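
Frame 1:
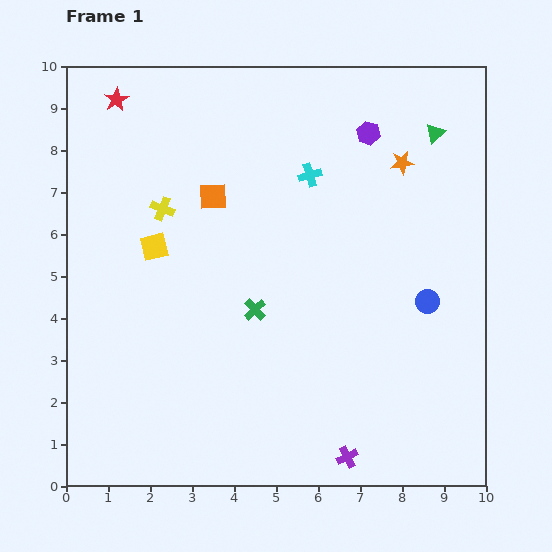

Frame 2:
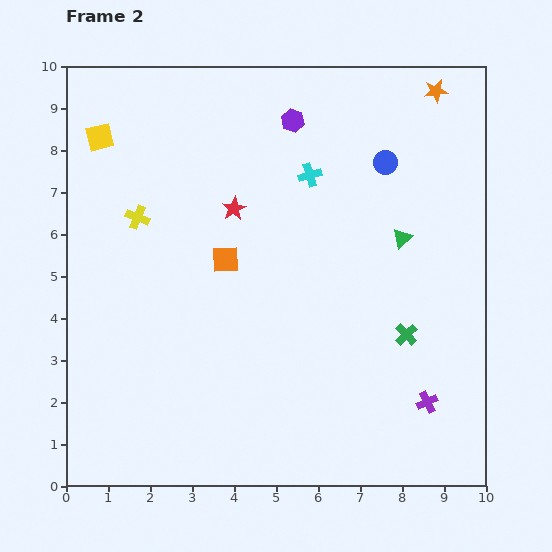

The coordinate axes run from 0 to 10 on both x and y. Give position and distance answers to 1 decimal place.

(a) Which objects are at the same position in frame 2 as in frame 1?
the cyan cross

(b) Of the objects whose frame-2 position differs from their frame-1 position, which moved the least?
the yellow cross

(moved 0.6)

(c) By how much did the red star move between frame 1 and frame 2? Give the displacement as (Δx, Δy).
(2.8, -2.6)

The red star was at (1.2, 9.2) in frame 1 and (4.0, 6.6) in frame 2.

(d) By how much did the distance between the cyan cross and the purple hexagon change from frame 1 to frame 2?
-0.3

Distance in frame 1: 1.7. Distance in frame 2: 1.4.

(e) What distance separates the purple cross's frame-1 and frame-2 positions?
2.3

The purple cross moved from (6.7, 0.7) to (8.6, 2.0), a distance of √(1.9² + 1.3²) ≈ 2.3.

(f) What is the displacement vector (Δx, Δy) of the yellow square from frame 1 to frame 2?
(-1.3, 2.6)

The yellow square was at (2.1, 5.7) in frame 1 and (0.8, 8.3) in frame 2.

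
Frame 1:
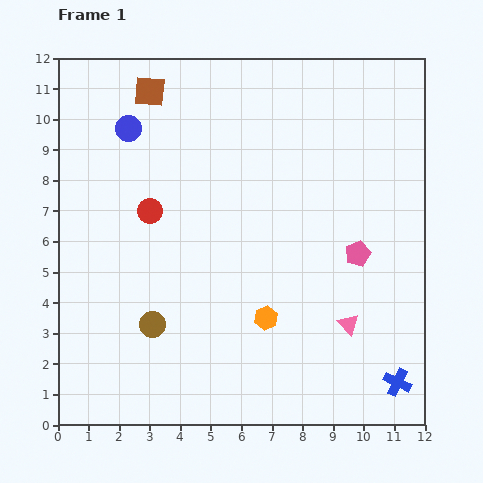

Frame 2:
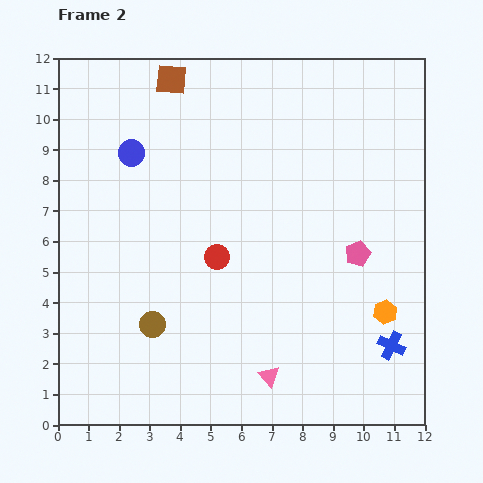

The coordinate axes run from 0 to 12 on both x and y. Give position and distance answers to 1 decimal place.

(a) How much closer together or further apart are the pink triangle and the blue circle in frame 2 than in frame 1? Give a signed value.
-1.0

Distance in frame 1: 9.6. Distance in frame 2: 8.6.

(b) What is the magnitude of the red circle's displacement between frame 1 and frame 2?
2.7

The red circle moved from (3.0, 7.0) to (5.2, 5.5), a distance of √(2.2² + 1.5²) ≈ 2.7.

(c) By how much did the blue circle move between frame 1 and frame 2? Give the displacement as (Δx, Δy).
(0.1, -0.8)

The blue circle was at (2.3, 9.7) in frame 1 and (2.4, 8.9) in frame 2.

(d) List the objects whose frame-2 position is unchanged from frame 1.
the brown circle, the pink pentagon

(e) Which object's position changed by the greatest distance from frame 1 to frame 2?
the orange hexagon

(moved 3.9; next 3.1)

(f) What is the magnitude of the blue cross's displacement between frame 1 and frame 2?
1.2

The blue cross moved from (11.1, 1.4) to (10.9, 2.6), a distance of √(0.2² + 1.2²) ≈ 1.2.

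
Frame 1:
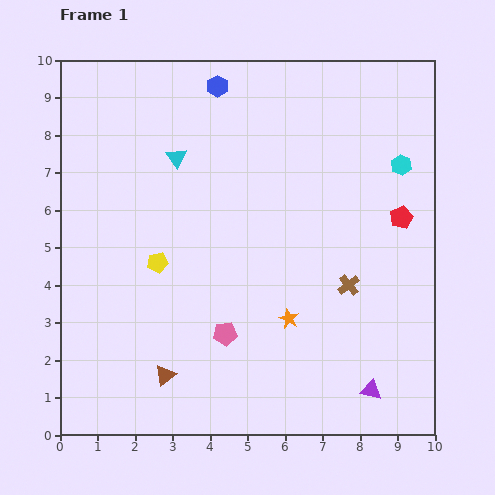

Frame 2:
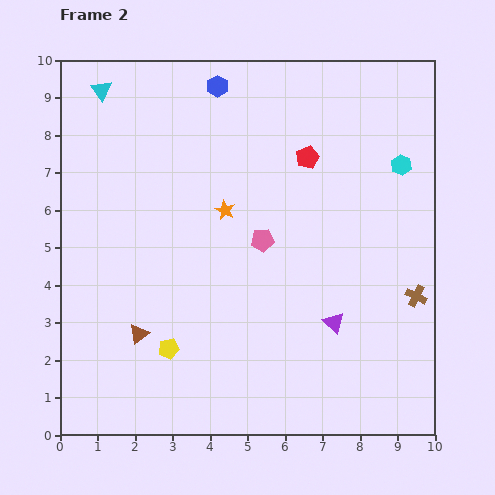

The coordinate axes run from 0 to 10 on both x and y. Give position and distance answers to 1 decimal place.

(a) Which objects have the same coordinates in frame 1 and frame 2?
the blue hexagon, the cyan hexagon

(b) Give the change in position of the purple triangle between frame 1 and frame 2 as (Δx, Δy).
(-1.0, 1.8)

The purple triangle was at (8.3, 1.2) in frame 1 and (7.3, 3.0) in frame 2.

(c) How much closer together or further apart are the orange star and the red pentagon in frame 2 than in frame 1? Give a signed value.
-1.4

Distance in frame 1: 4.0. Distance in frame 2: 2.6.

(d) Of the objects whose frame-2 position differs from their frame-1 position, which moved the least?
the brown triangle

(moved 1.3)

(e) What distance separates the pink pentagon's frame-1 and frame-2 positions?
2.7

The pink pentagon moved from (4.4, 2.7) to (5.4, 5.2), a distance of √(1.0² + 2.5²) ≈ 2.7.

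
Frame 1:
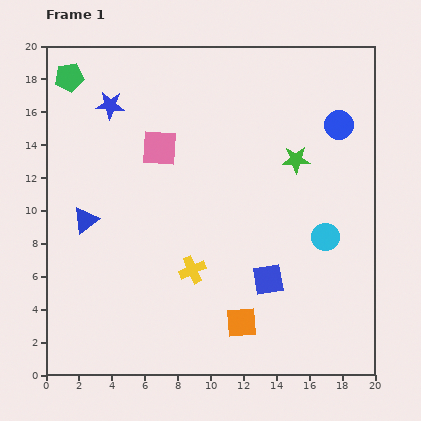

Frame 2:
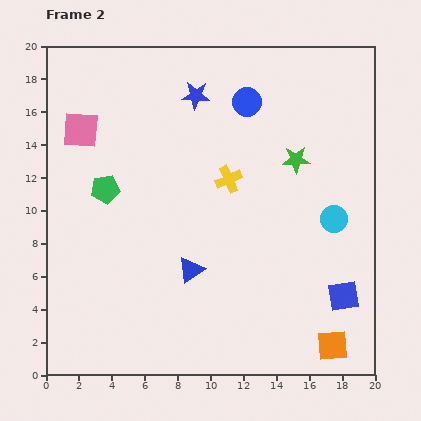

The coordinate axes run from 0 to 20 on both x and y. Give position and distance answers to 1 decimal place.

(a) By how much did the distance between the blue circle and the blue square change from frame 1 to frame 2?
+2.9

Distance in frame 1: 10.3. Distance in frame 2: 13.2.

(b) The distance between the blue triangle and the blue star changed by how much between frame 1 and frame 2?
+3.4

Distance in frame 1: 7.2. Distance in frame 2: 10.6.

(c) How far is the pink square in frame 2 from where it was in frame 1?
4.9

The pink square moved from (6.9, 13.8) to (2.1, 14.9), a distance of √(4.8² + 1.1²) ≈ 4.9.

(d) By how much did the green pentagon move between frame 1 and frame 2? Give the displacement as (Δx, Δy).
(2.2, -6.8)

The green pentagon was at (1.4, 18.1) in frame 1 and (3.6, 11.3) in frame 2.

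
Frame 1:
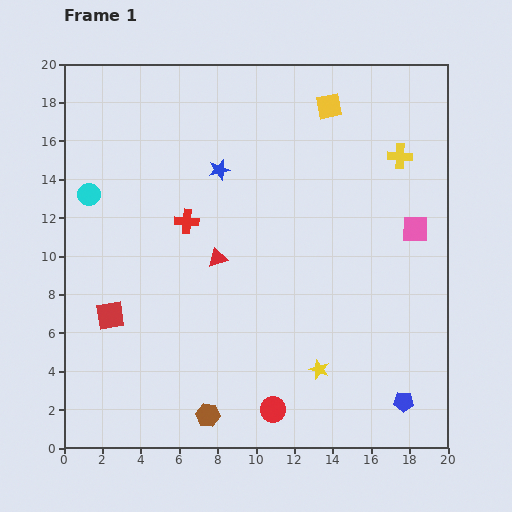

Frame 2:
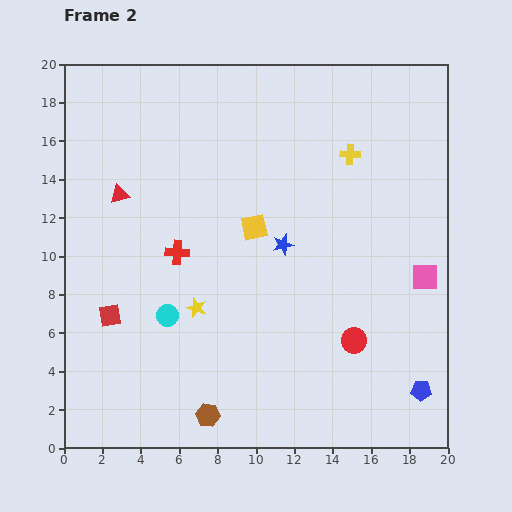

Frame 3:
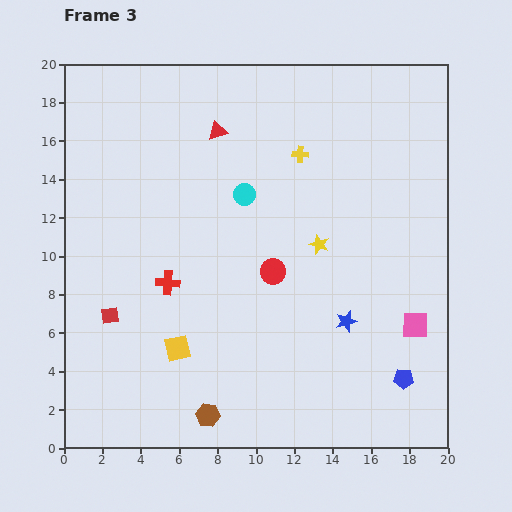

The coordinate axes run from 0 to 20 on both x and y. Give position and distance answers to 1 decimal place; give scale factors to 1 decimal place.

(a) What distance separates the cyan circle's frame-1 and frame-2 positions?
7.5

The cyan circle moved from (1.3, 13.2) to (5.4, 6.9), a distance of √(4.1² + 6.3²) ≈ 7.5.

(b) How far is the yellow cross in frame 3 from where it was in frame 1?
5.2

The yellow cross moved from (17.5, 15.2) to (12.3, 15.3), a distance of √(5.2² + 0.1²) ≈ 5.2.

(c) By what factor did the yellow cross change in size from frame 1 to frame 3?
0.7×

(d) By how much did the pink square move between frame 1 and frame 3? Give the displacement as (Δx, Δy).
(0.0, -5.0)

The pink square was at (18.3, 11.4) in frame 1 and (18.3, 6.4) in frame 3.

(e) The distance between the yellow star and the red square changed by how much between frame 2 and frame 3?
+7.0

Distance in frame 2: 4.5. Distance in frame 3: 11.5.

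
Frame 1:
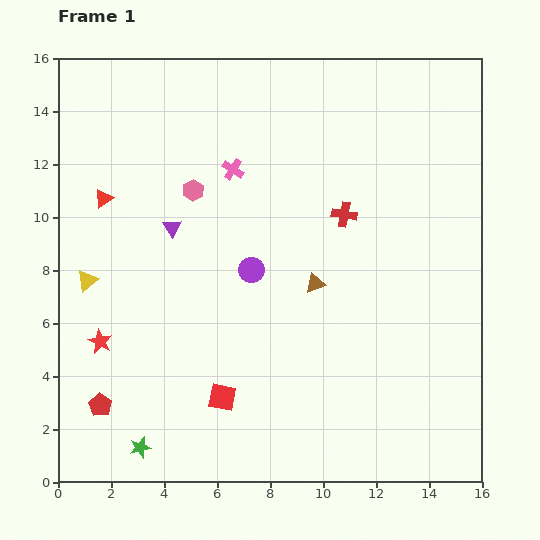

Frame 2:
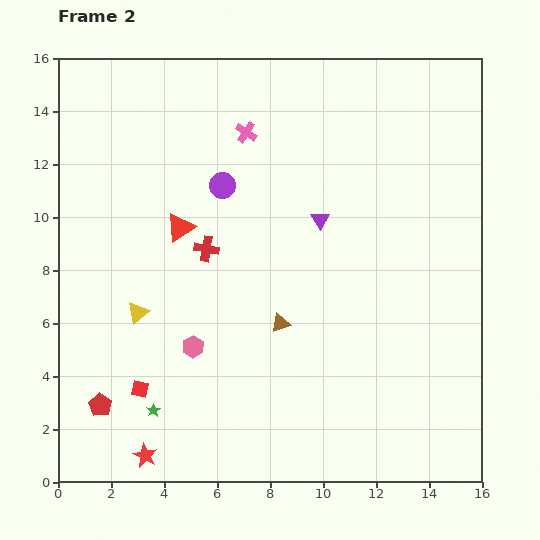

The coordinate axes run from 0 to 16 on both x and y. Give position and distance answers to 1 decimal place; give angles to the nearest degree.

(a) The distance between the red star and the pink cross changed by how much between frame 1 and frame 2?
+4.6

Distance in frame 1: 8.2. Distance in frame 2: 12.8.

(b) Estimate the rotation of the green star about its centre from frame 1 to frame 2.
17° counter-clockwise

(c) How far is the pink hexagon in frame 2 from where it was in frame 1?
5.9

The pink hexagon moved from (5.1, 11.0) to (5.1, 5.1), a distance of √(0.0² + 5.9²) ≈ 5.9.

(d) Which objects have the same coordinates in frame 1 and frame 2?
the red pentagon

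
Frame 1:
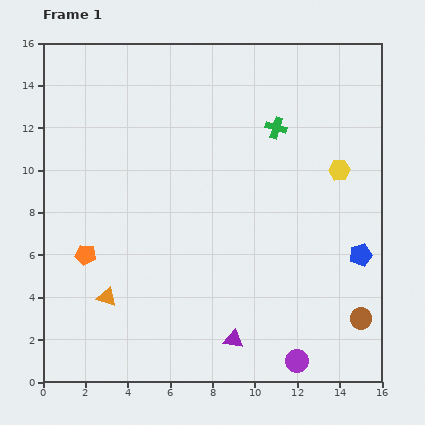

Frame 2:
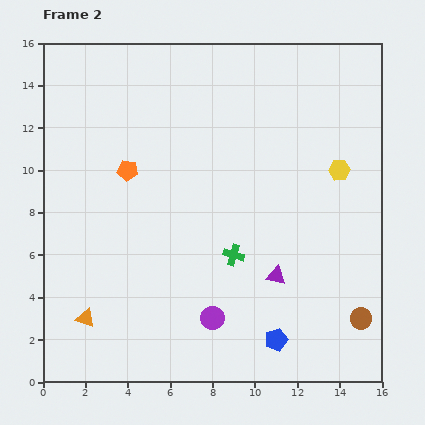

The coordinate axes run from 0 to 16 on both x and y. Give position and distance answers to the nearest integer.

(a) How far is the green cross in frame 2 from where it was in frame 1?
6

The green cross moved from (11, 12) to (9, 6), a distance of √(2² + 6²) ≈ 6.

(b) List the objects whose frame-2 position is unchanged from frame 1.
the yellow hexagon, the brown circle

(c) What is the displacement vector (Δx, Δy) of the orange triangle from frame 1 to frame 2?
(-1, -1)

The orange triangle was at (3, 4) in frame 1 and (2, 3) in frame 2.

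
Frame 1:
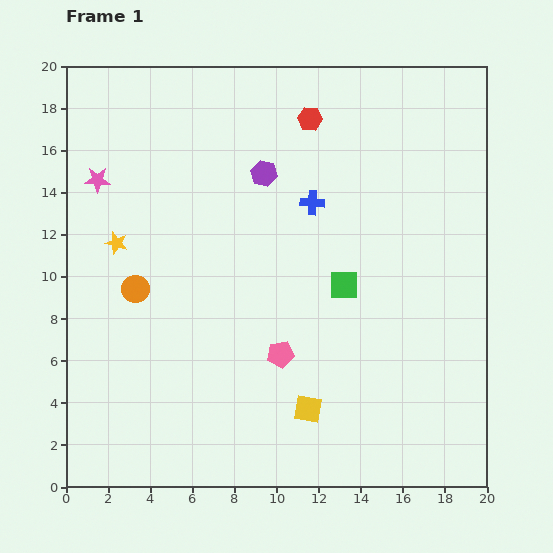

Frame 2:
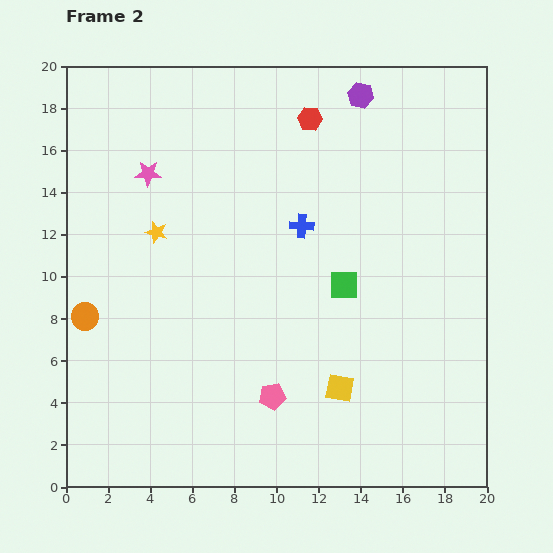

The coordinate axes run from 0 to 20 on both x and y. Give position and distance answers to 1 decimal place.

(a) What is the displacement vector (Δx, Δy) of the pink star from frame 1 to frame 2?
(2.4, 0.3)

The pink star was at (1.5, 14.6) in frame 1 and (3.9, 14.9) in frame 2.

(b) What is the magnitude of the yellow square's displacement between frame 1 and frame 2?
1.8

The yellow square moved from (11.5, 3.7) to (13.0, 4.7), a distance of √(1.5² + 1.0²) ≈ 1.8.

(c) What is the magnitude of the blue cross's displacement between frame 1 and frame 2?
1.2

The blue cross moved from (11.7, 13.5) to (11.2, 12.4), a distance of √(0.5² + 1.1²) ≈ 1.2.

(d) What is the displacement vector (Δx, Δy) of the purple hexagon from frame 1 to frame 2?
(4.6, 3.7)

The purple hexagon was at (9.4, 14.9) in frame 1 and (14.0, 18.6) in frame 2.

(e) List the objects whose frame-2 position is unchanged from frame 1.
the green square, the red hexagon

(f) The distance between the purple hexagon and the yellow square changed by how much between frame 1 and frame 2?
+2.5

Distance in frame 1: 11.4. Distance in frame 2: 13.9.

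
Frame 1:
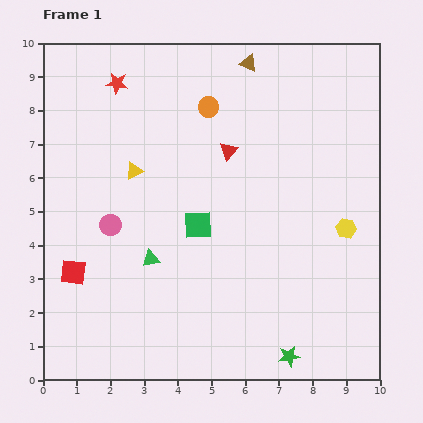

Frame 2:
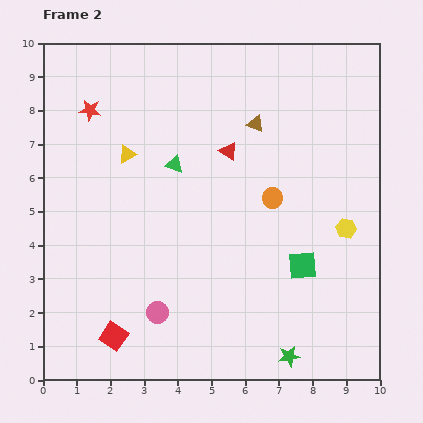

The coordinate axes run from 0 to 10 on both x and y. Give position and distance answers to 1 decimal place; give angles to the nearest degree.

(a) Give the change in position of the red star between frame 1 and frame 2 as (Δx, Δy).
(-0.8, -0.8)

The red star was at (2.2, 8.8) in frame 1 and (1.4, 8.0) in frame 2.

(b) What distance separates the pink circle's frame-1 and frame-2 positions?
3.0

The pink circle moved from (2.0, 4.6) to (3.4, 2.0), a distance of √(1.4² + 2.6²) ≈ 3.0.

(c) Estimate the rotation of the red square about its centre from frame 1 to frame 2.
28° clockwise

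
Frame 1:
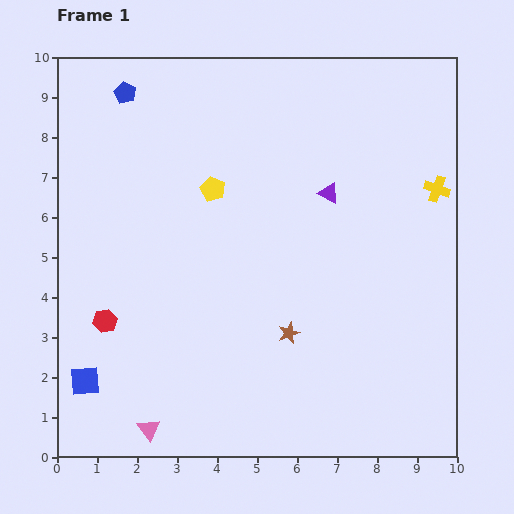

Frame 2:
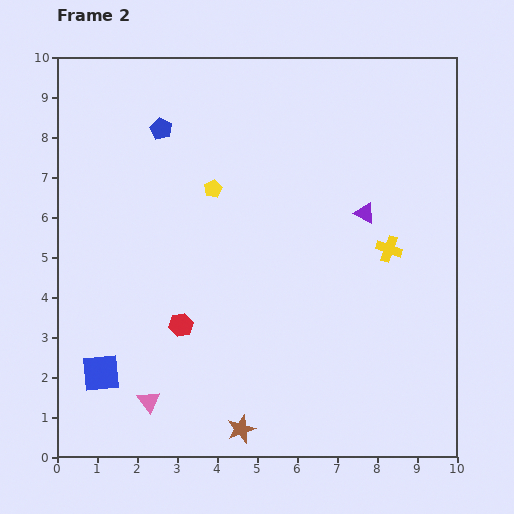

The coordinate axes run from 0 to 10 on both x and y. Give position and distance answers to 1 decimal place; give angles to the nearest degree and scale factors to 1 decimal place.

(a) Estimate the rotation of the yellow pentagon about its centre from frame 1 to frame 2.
21° clockwise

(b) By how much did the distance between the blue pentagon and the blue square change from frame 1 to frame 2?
-1.0

Distance in frame 1: 7.3. Distance in frame 2: 6.3.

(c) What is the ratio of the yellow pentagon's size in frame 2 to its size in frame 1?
0.7×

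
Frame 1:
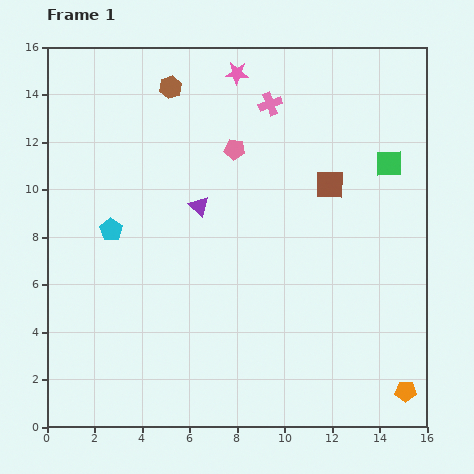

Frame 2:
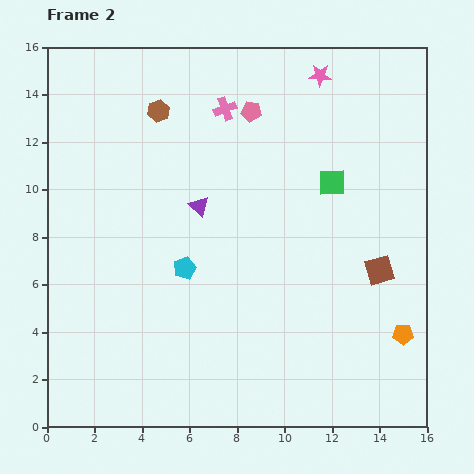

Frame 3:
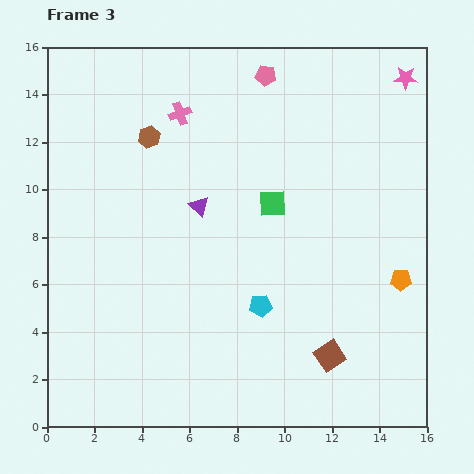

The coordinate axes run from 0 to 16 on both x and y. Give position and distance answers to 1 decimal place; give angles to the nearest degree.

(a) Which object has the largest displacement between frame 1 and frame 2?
the brown square

(moved 4.2; next 3.5)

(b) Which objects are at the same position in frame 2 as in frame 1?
the purple triangle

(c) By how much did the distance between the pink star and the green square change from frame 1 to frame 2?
-2.9

Distance in frame 1: 7.4. Distance in frame 2: 4.5.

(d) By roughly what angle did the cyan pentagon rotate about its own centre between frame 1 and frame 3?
30° clockwise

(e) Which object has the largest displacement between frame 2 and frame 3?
the brown square

(moved 4.2; next 3.6)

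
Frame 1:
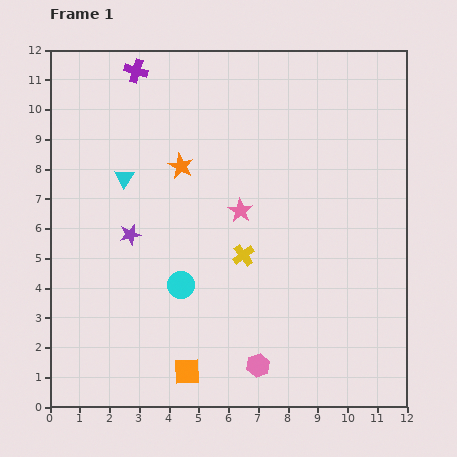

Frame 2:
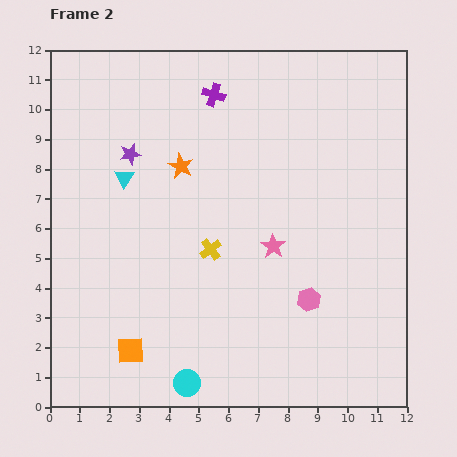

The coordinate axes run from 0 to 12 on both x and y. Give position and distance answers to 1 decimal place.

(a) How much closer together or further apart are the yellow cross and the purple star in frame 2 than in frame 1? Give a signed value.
+0.3

Distance in frame 1: 3.9. Distance in frame 2: 4.2.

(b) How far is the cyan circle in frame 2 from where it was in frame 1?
3.3

The cyan circle moved from (4.4, 4.1) to (4.6, 0.8), a distance of √(0.2² + 3.3²) ≈ 3.3.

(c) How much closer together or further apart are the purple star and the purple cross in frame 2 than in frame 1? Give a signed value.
-2.1

Distance in frame 1: 5.5. Distance in frame 2: 3.4.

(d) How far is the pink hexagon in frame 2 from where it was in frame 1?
2.8

The pink hexagon moved from (7.0, 1.4) to (8.7, 3.6), a distance of √(1.7² + 2.2²) ≈ 2.8.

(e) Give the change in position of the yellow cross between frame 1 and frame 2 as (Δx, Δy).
(-1.1, 0.2)

The yellow cross was at (6.5, 5.1) in frame 1 and (5.4, 5.3) in frame 2.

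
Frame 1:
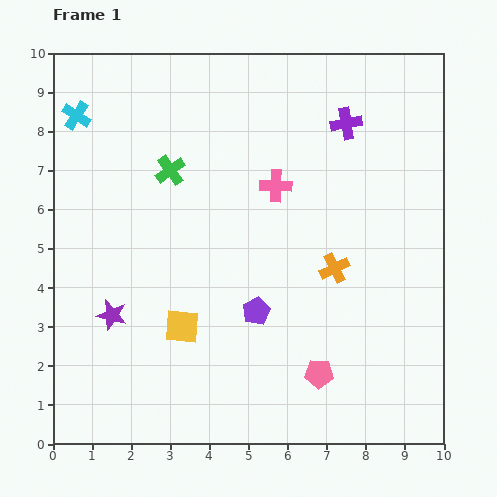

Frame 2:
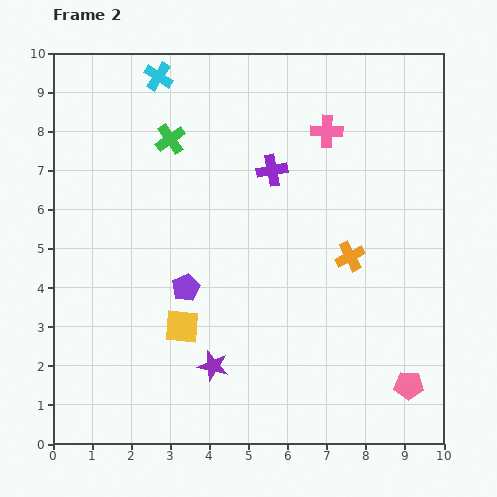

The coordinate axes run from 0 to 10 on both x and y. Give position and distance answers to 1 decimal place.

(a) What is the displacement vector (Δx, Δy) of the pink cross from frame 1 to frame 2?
(1.3, 1.4)

The pink cross was at (5.7, 6.6) in frame 1 and (7.0, 8.0) in frame 2.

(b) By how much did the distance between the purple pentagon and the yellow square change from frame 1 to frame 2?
-0.9

Distance in frame 1: 1.9. Distance in frame 2: 1.0.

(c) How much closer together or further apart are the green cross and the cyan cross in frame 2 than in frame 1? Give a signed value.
-1.2

Distance in frame 1: 2.8. Distance in frame 2: 1.6.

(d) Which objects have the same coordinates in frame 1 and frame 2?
the yellow square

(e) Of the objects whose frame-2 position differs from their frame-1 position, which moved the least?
the orange cross

(moved 0.5)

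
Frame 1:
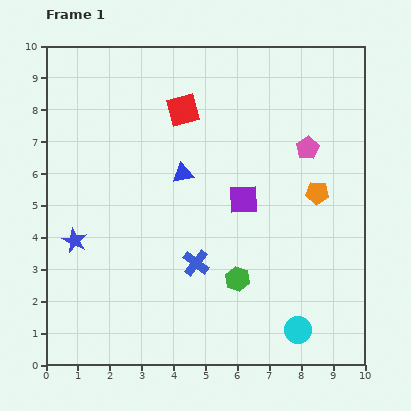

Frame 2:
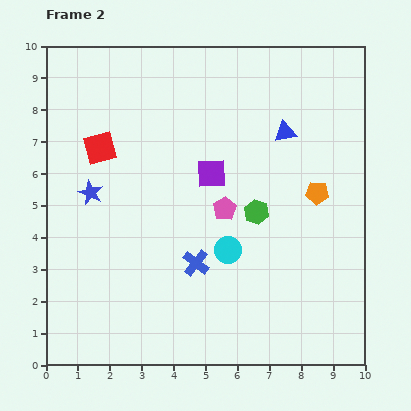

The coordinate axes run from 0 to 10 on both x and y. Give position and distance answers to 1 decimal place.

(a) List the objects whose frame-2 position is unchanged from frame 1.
the orange pentagon, the blue cross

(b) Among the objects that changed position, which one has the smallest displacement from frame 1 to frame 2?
the purple square

(moved 1.3)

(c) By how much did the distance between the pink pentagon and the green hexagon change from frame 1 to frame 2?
-3.7

Distance in frame 1: 4.7. Distance in frame 2: 1.0.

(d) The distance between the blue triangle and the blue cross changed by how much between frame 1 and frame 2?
+2.2

Distance in frame 1: 2.8. Distance in frame 2: 5.0.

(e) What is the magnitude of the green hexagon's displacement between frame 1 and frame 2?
2.2

The green hexagon moved from (6.0, 2.7) to (6.6, 4.8), a distance of √(0.6² + 2.1²) ≈ 2.2.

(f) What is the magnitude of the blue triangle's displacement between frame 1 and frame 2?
3.5

The blue triangle moved from (4.3, 6.0) to (7.5, 7.3), a distance of √(3.2² + 1.3²) ≈ 3.5.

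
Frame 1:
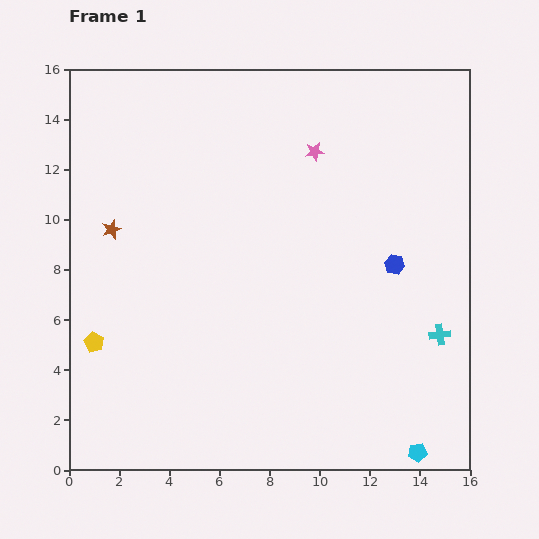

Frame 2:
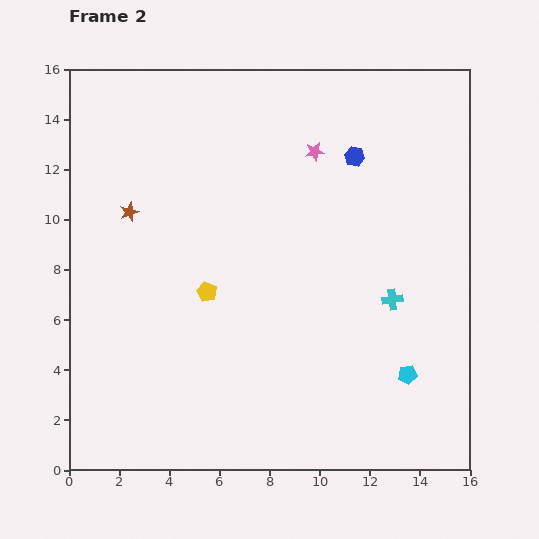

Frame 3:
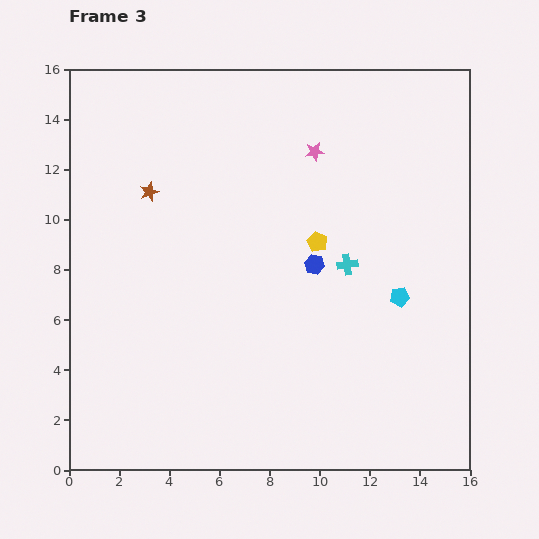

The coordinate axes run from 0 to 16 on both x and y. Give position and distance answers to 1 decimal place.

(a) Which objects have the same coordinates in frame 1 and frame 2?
the pink star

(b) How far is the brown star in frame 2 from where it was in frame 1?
1.0

The brown star moved from (1.7, 9.6) to (2.4, 10.3), a distance of √(0.7² + 0.7²) ≈ 1.0.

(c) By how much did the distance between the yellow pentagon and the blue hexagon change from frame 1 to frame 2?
-4.4

Distance in frame 1: 12.4. Distance in frame 2: 8.0.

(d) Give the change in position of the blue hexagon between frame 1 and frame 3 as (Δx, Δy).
(-3.2, 0.0)

The blue hexagon was at (13.0, 8.2) in frame 1 and (9.8, 8.2) in frame 3.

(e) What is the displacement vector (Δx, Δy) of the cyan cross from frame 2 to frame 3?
(-1.8, 1.4)

The cyan cross was at (12.9, 6.8) in frame 2 and (11.1, 8.2) in frame 3.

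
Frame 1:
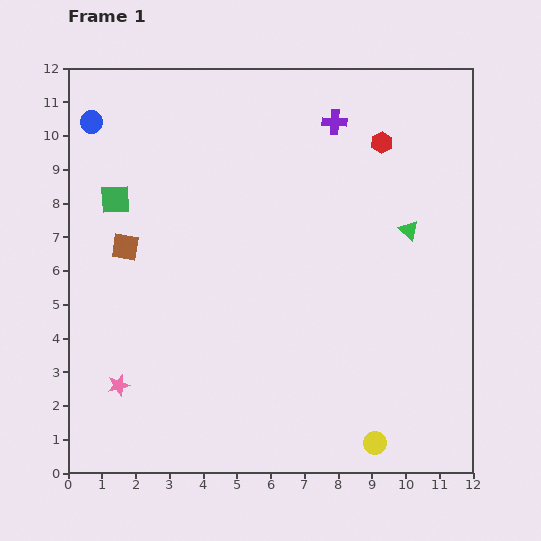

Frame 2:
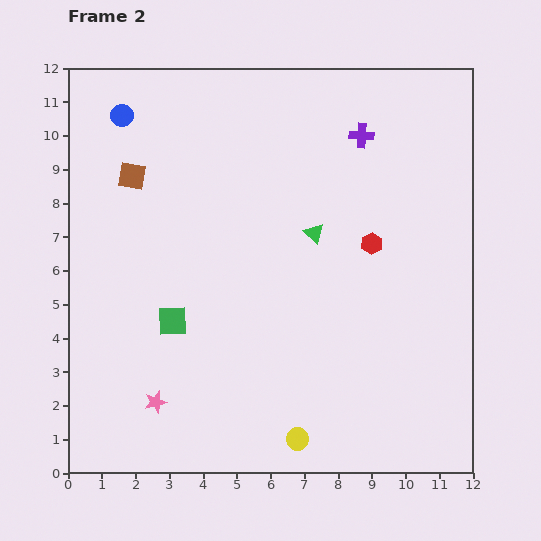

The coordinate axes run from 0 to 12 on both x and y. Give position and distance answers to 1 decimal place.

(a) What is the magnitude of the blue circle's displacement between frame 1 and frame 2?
0.9

The blue circle moved from (0.7, 10.4) to (1.6, 10.6), a distance of √(0.9² + 0.2²) ≈ 0.9.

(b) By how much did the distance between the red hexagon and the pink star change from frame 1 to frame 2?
-2.7

Distance in frame 1: 10.6. Distance in frame 2: 7.9.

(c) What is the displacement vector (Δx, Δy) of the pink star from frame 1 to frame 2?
(1.1, -0.5)

The pink star was at (1.5, 2.6) in frame 1 and (2.6, 2.1) in frame 2.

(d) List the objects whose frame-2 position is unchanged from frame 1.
none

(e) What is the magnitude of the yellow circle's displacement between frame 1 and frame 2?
2.3

The yellow circle moved from (9.1, 0.9) to (6.8, 1.0), a distance of √(2.3² + 0.1²) ≈ 2.3.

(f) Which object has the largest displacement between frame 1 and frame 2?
the green square

(moved 4.0; next 3.0)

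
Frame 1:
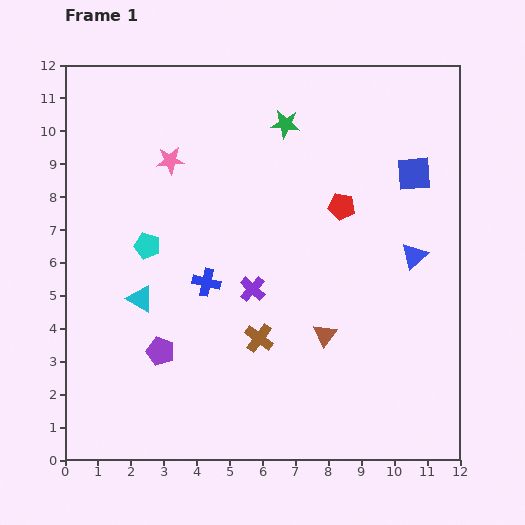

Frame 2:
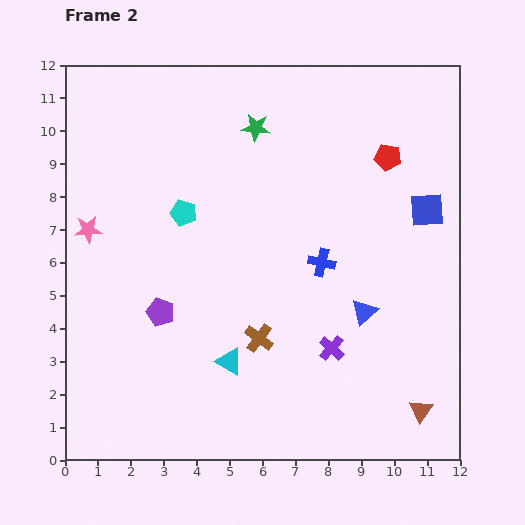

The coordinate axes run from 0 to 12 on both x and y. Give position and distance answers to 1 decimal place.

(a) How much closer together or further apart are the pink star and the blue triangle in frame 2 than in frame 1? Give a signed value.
+0.9

Distance in frame 1: 7.9. Distance in frame 2: 8.8.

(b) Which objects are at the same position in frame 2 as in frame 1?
the brown cross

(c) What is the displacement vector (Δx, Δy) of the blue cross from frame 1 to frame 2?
(3.5, 0.6)

The blue cross was at (4.3, 5.4) in frame 1 and (7.8, 6.0) in frame 2.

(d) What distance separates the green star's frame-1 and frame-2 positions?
0.9

The green star moved from (6.7, 10.2) to (5.8, 10.1), a distance of √(0.9² + 0.1²) ≈ 0.9.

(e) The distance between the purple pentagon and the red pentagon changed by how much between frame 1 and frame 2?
+1.3

Distance in frame 1: 7.0. Distance in frame 2: 8.3.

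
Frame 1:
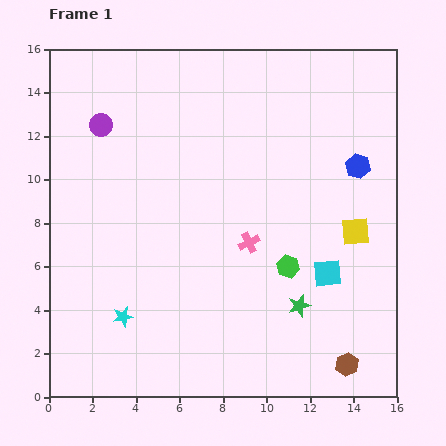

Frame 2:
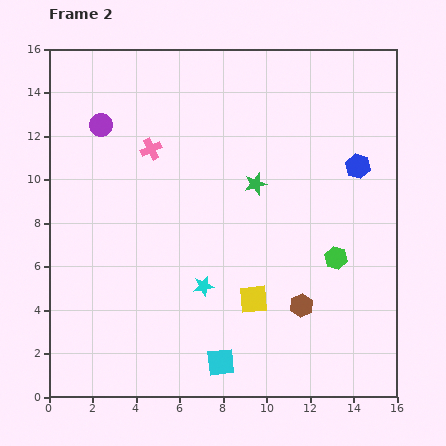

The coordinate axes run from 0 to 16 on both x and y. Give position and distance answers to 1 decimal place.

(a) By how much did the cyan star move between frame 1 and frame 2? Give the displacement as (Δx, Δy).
(3.7, 1.4)

The cyan star was at (3.4, 3.7) in frame 1 and (7.1, 5.1) in frame 2.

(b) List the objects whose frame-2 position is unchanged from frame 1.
the purple circle, the blue hexagon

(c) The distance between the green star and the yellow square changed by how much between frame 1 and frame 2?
+1.0

Distance in frame 1: 4.3. Distance in frame 2: 5.3.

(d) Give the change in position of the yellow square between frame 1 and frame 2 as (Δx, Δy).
(-4.7, -3.1)

The yellow square was at (14.1, 7.6) in frame 1 and (9.4, 4.5) in frame 2.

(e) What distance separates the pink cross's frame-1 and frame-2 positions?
6.2

The pink cross moved from (9.2, 7.1) to (4.7, 11.4), a distance of √(4.5² + 4.3²) ≈ 6.2.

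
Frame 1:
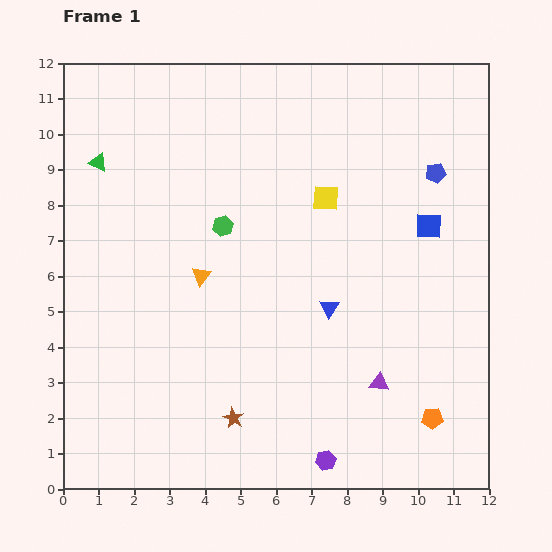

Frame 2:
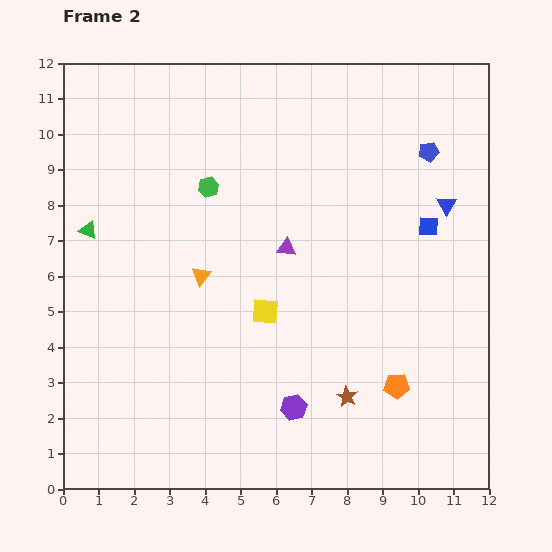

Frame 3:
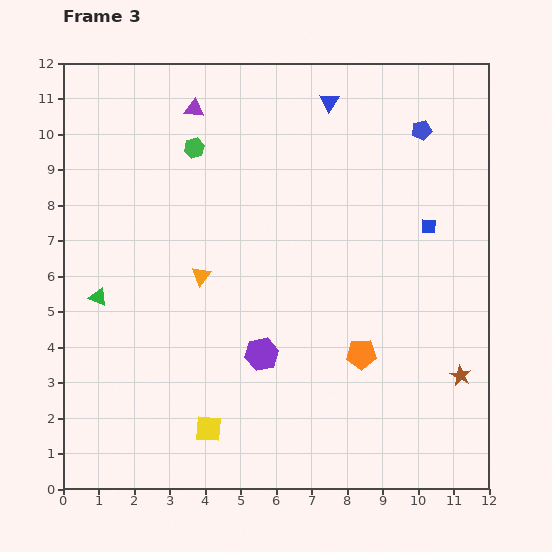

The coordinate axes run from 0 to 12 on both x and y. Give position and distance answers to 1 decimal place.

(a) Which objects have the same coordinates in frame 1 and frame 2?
the blue square, the orange triangle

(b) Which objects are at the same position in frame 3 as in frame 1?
the blue square, the orange triangle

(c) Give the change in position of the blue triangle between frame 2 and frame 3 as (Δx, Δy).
(-3.3, 2.9)

The blue triangle was at (10.8, 8.0) in frame 2 and (7.5, 10.9) in frame 3.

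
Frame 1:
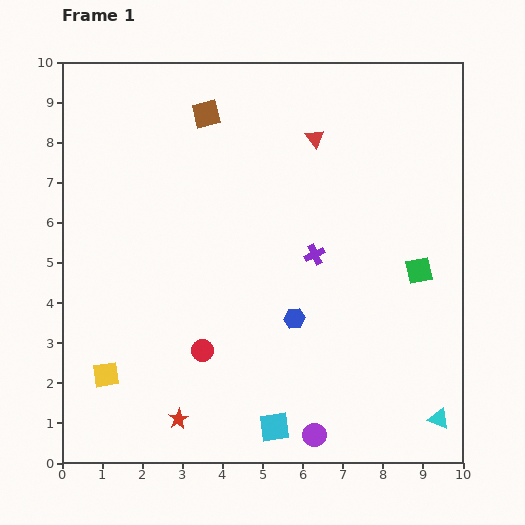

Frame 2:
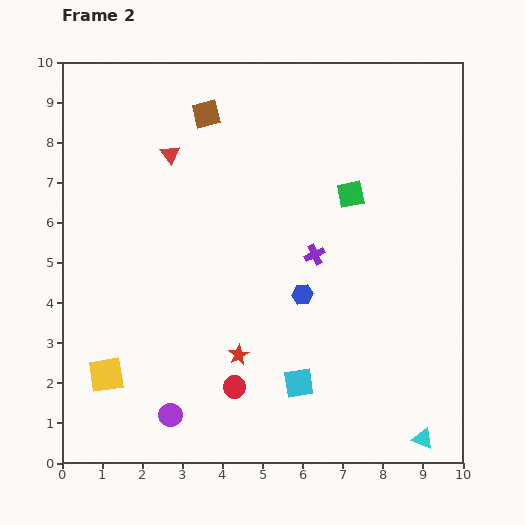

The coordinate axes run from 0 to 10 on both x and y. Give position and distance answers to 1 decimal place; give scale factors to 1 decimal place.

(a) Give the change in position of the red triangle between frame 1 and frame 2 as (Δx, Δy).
(-3.6, -0.4)

The red triangle was at (6.3, 8.1) in frame 1 and (2.7, 7.7) in frame 2.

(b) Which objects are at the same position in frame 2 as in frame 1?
the purple cross, the brown square, the yellow square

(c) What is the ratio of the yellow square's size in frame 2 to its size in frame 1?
1.3×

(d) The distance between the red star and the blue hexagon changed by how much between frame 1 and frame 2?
-1.6

Distance in frame 1: 3.8. Distance in frame 2: 2.2.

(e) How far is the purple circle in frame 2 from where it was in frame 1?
3.6

The purple circle moved from (6.3, 0.7) to (2.7, 1.2), a distance of √(3.6² + 0.5²) ≈ 3.6.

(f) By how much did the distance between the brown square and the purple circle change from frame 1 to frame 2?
-0.8

Distance in frame 1: 8.4. Distance in frame 2: 7.6.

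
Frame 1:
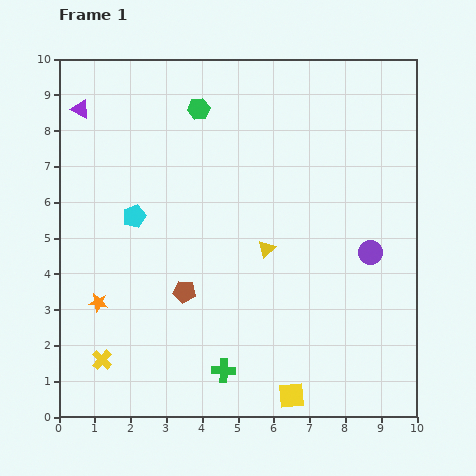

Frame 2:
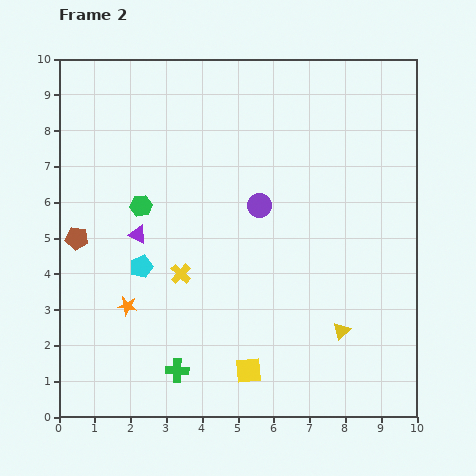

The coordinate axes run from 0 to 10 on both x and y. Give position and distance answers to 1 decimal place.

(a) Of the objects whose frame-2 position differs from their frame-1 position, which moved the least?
the orange star

(moved 0.8)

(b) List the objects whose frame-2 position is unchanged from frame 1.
none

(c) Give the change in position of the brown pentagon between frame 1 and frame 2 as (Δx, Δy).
(-3.0, 1.5)

The brown pentagon was at (3.5, 3.5) in frame 1 and (0.5, 5.0) in frame 2.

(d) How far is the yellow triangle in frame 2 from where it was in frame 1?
3.1

The yellow triangle moved from (5.8, 4.7) to (7.9, 2.4), a distance of √(2.1² + 2.3²) ≈ 3.1.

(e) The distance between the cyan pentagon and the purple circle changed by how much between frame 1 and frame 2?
-3.0

Distance in frame 1: 6.7. Distance in frame 2: 3.7.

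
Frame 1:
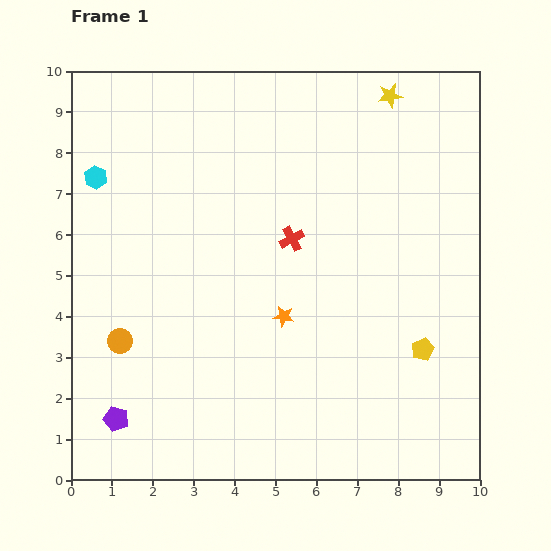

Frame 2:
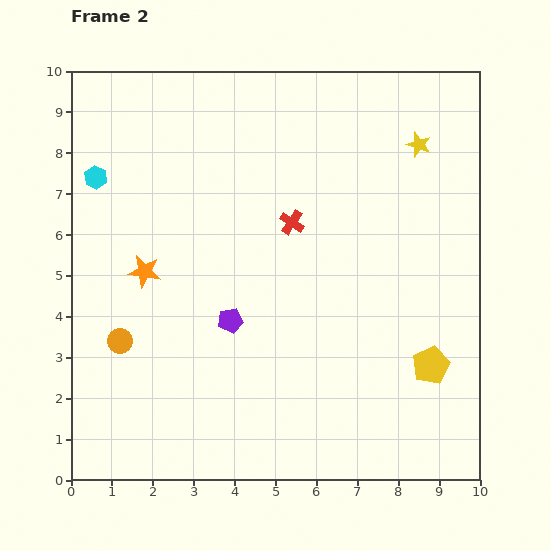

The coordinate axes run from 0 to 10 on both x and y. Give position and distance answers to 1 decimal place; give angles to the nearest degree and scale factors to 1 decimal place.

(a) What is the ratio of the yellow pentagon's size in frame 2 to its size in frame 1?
1.6×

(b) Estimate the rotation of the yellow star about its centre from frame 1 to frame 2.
30° clockwise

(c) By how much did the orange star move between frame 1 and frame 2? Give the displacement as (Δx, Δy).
(-3.4, 1.1)

The orange star was at (5.2, 4.0) in frame 1 and (1.8, 5.1) in frame 2.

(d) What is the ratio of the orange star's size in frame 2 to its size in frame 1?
1.5×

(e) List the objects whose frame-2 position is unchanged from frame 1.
the cyan hexagon, the orange circle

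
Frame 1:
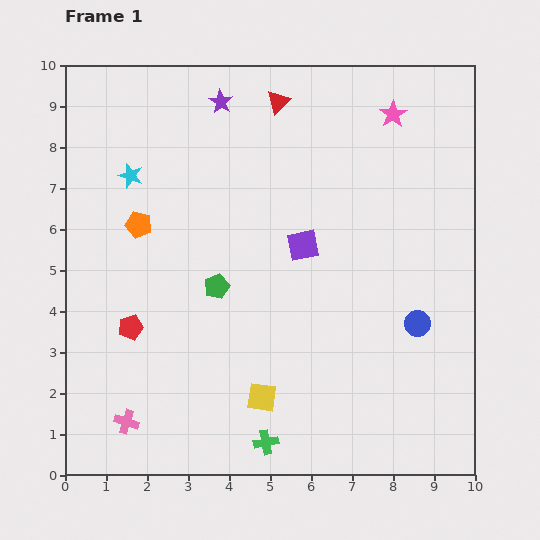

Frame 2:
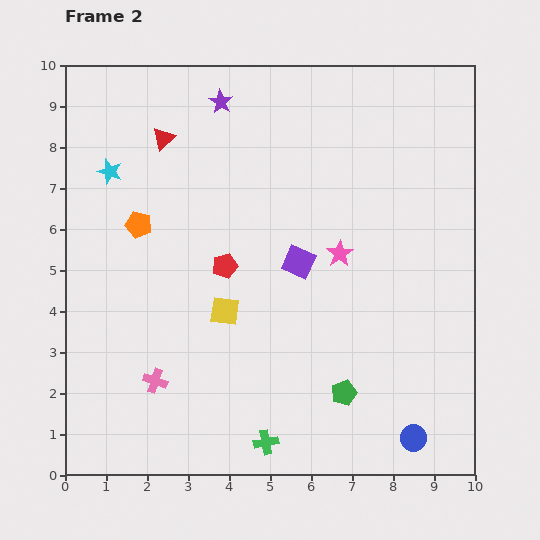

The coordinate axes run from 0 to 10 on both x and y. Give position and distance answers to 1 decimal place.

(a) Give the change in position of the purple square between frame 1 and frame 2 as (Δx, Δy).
(-0.1, -0.4)

The purple square was at (5.8, 5.6) in frame 1 and (5.7, 5.2) in frame 2.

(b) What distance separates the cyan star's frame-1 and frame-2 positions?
0.5

The cyan star moved from (1.6, 7.3) to (1.1, 7.4), a distance of √(0.5² + 0.1²) ≈ 0.5.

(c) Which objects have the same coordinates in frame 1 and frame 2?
the green cross, the purple star, the orange pentagon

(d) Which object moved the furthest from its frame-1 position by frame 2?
the green pentagon

(moved 4.0; next 3.6)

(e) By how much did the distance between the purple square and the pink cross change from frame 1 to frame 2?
-1.6

Distance in frame 1: 6.1. Distance in frame 2: 4.5.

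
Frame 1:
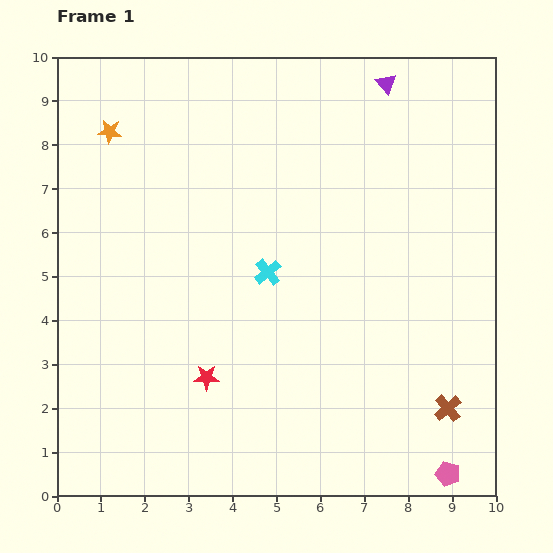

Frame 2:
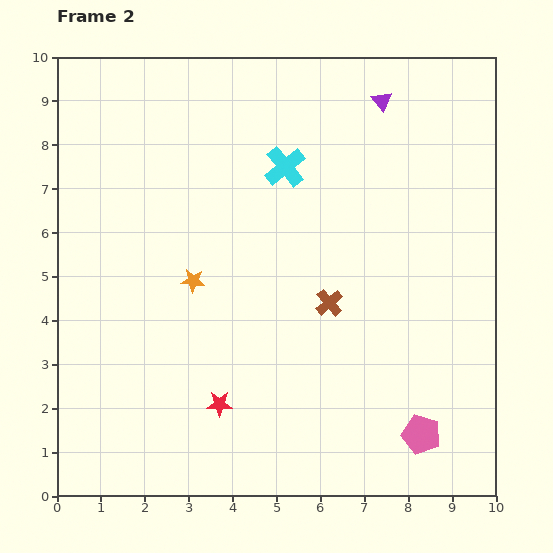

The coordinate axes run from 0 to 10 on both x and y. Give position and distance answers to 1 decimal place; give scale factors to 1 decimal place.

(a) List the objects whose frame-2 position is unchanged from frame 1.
none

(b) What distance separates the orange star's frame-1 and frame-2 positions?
3.9

The orange star moved from (1.2, 8.3) to (3.1, 4.9), a distance of √(1.9² + 3.4²) ≈ 3.9.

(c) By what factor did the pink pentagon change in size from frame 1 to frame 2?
1.6×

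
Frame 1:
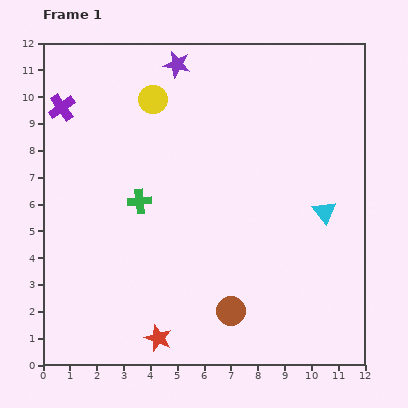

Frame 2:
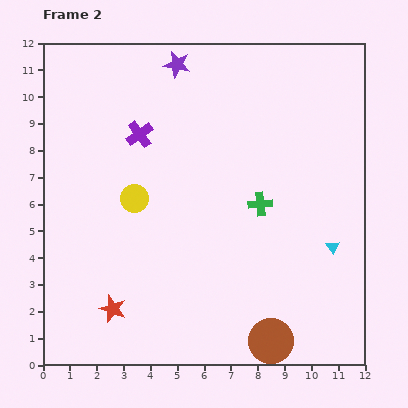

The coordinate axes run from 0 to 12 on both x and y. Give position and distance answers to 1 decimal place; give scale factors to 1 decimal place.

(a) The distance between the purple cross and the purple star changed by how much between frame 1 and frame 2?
-1.6

Distance in frame 1: 4.6. Distance in frame 2: 3.0.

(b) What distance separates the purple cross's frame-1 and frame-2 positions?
3.1

The purple cross moved from (0.7, 9.6) to (3.6, 8.6), a distance of √(2.9² + 1.0²) ≈ 3.1.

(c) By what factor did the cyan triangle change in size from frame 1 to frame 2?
0.6×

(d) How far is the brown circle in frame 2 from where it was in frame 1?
1.9

The brown circle moved from (7.0, 2.0) to (8.5, 0.9), a distance of √(1.5² + 1.1²) ≈ 1.9.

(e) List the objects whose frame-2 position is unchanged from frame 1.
the purple star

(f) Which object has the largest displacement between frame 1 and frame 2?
the green cross

(moved 4.5; next 3.8)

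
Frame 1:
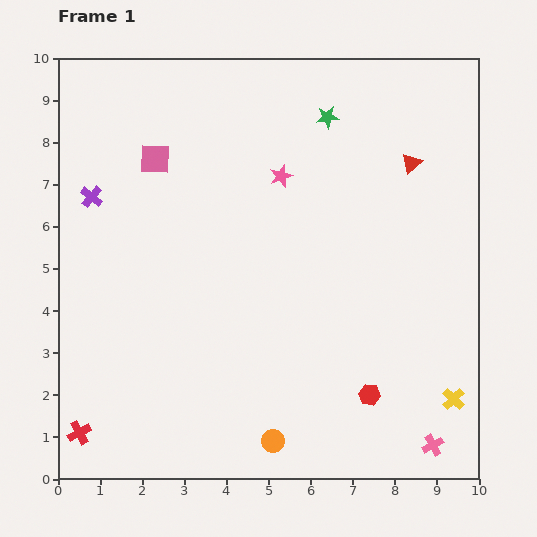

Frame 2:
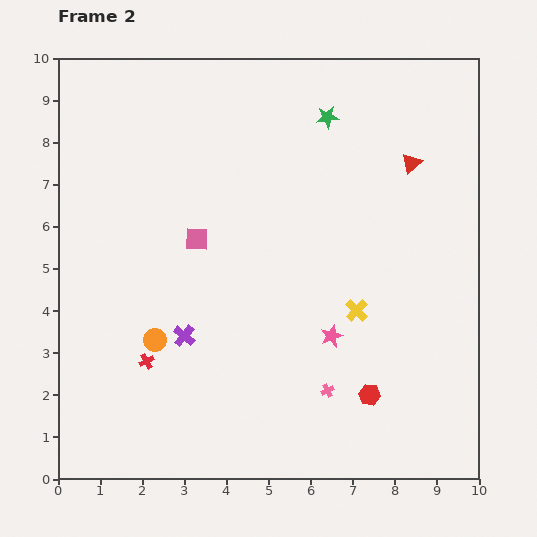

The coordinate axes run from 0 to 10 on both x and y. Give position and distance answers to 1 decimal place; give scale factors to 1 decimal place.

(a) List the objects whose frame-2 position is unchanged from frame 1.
the green star, the red hexagon, the red triangle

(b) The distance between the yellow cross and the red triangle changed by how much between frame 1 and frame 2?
-2.0

Distance in frame 1: 5.7. Distance in frame 2: 3.7.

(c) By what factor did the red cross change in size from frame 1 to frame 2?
0.6×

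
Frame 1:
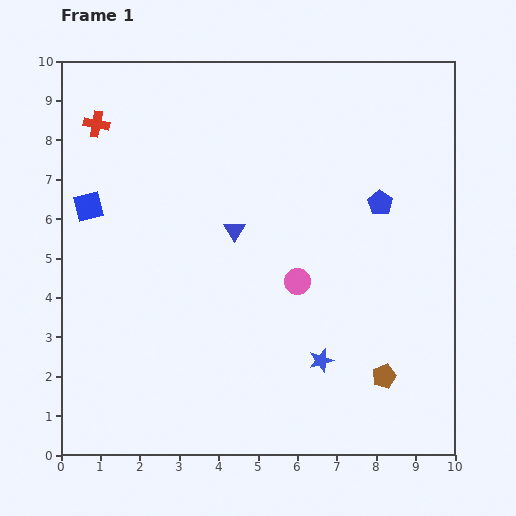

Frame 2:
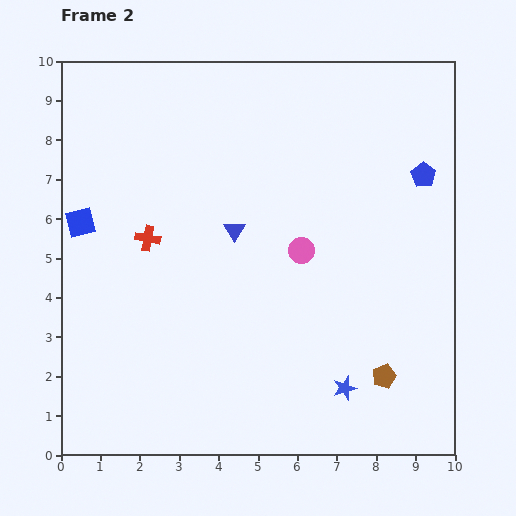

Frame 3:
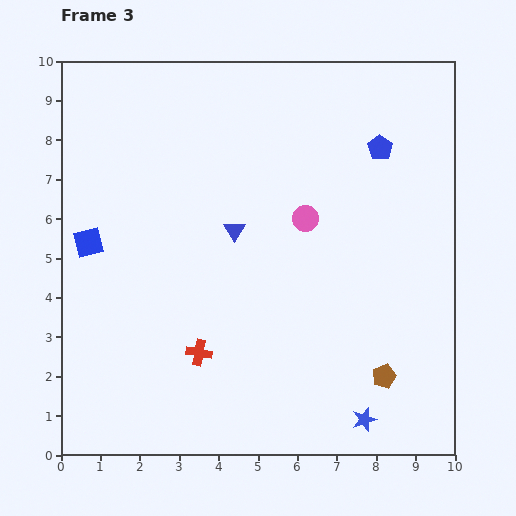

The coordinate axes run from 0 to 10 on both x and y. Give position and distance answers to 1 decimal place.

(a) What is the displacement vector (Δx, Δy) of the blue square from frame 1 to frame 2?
(-0.2, -0.4)

The blue square was at (0.7, 6.3) in frame 1 and (0.5, 5.9) in frame 2.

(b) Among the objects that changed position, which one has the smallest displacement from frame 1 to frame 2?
the blue square

(moved 0.4)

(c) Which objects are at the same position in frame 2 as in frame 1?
the blue triangle, the brown pentagon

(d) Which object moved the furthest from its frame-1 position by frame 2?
the red cross

(moved 3.2; next 1.3)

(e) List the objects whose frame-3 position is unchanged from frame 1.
the blue triangle, the brown pentagon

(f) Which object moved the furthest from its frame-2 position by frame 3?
the red cross

(moved 3.2; next 1.3)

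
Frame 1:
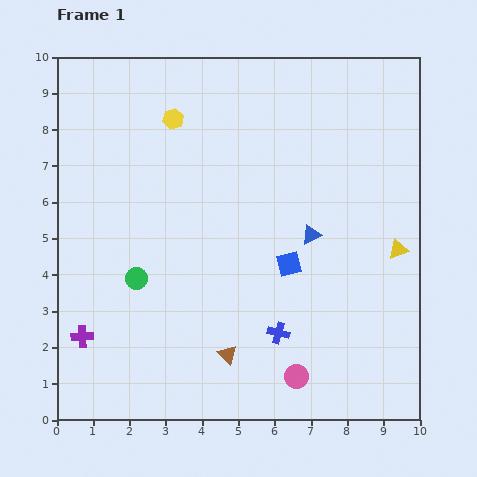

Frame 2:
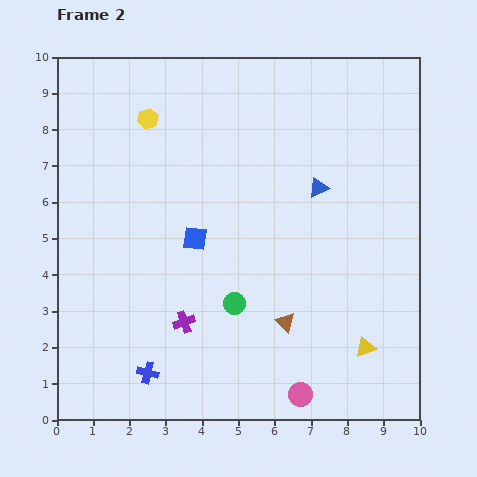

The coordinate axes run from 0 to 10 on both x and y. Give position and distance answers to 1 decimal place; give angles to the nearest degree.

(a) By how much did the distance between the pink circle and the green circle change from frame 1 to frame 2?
-2.1

Distance in frame 1: 5.2. Distance in frame 2: 3.1.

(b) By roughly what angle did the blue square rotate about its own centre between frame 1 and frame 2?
21° clockwise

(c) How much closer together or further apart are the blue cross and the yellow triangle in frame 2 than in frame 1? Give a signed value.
+2.0

Distance in frame 1: 4.0. Distance in frame 2: 6.0.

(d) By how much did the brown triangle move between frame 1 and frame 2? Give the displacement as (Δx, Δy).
(1.6, 0.9)

The brown triangle was at (4.7, 1.8) in frame 1 and (6.3, 2.7) in frame 2.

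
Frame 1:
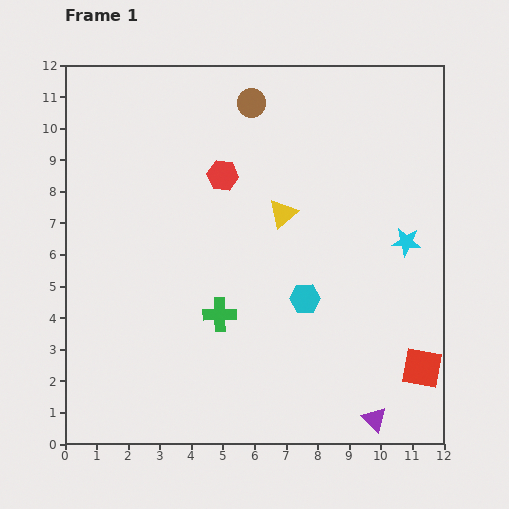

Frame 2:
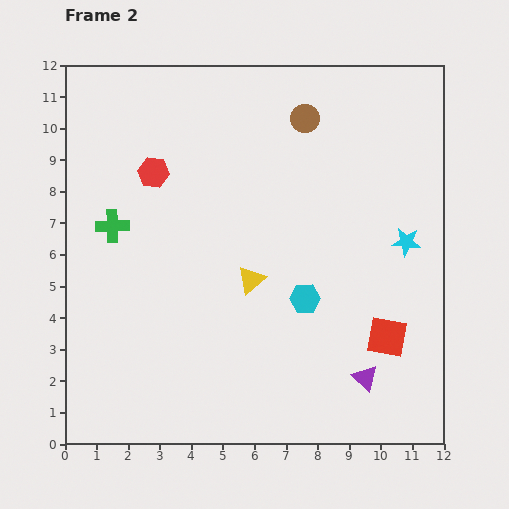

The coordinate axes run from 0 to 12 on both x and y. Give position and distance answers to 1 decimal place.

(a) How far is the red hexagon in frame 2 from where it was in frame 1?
2.2

The red hexagon moved from (5.0, 8.5) to (2.8, 8.6), a distance of √(2.2² + 0.1²) ≈ 2.2.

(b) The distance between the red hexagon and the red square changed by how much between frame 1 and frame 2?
+0.2

Distance in frame 1: 8.8. Distance in frame 2: 9.0.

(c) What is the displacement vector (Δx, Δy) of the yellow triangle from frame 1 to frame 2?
(-1.0, -2.1)

The yellow triangle was at (6.9, 7.3) in frame 1 and (5.9, 5.2) in frame 2.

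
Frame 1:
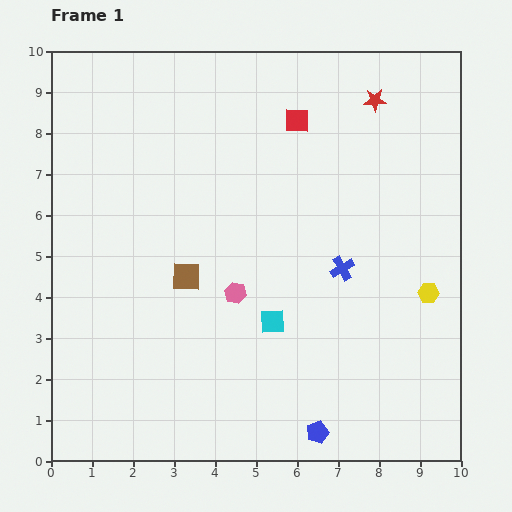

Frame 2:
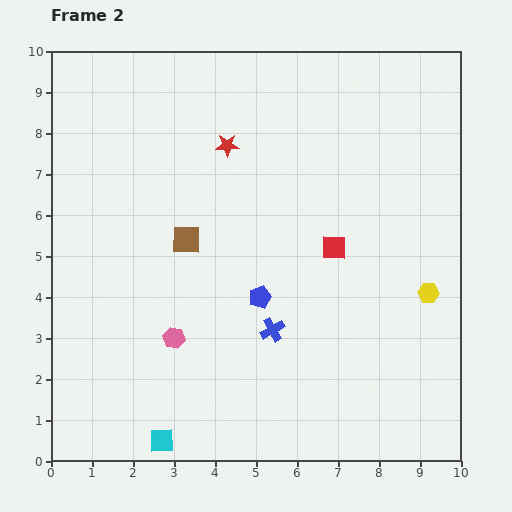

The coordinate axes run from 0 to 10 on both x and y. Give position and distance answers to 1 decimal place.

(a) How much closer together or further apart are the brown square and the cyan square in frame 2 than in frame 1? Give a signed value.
+2.5

Distance in frame 1: 2.4. Distance in frame 2: 4.9.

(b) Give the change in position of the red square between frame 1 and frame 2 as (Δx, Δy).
(0.9, -3.1)

The red square was at (6.0, 8.3) in frame 1 and (6.9, 5.2) in frame 2.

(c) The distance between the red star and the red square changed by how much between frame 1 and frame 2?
+1.6

Distance in frame 1: 2.0. Distance in frame 2: 3.6.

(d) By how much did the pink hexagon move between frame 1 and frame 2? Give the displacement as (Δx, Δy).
(-1.5, -1.1)

The pink hexagon was at (4.5, 4.1) in frame 1 and (3.0, 3.0) in frame 2.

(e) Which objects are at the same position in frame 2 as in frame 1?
the yellow hexagon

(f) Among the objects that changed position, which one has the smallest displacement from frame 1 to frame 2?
the brown square

(moved 0.9)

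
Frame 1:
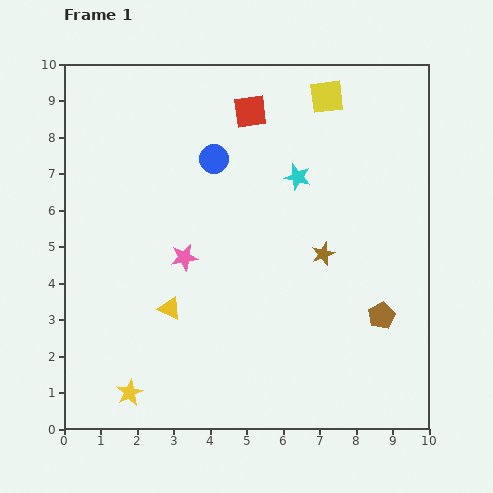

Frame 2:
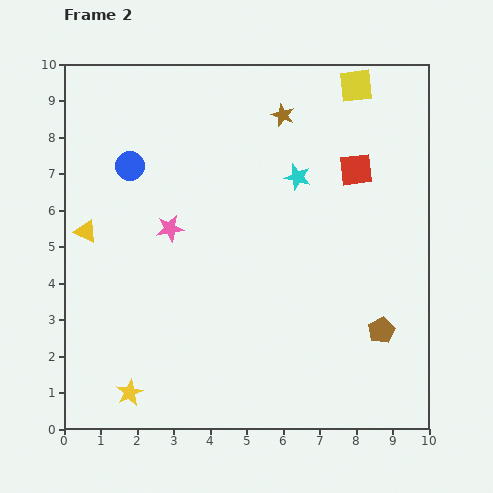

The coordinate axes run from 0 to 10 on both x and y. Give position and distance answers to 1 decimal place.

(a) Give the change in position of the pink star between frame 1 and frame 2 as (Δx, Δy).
(-0.4, 0.8)

The pink star was at (3.3, 4.7) in frame 1 and (2.9, 5.5) in frame 2.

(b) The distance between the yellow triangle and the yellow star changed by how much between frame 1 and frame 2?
+2.1

Distance in frame 1: 2.5. Distance in frame 2: 4.6.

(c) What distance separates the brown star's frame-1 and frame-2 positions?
4.0

The brown star moved from (7.1, 4.8) to (6.0, 8.6), a distance of √(1.1² + 3.8²) ≈ 4.0.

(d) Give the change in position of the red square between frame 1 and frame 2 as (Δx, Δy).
(2.9, -1.6)

The red square was at (5.1, 8.7) in frame 1 and (8.0, 7.1) in frame 2.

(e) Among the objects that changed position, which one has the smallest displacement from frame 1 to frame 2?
the brown pentagon

(moved 0.4)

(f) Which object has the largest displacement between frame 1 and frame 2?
the brown star

(moved 4.0; next 3.3)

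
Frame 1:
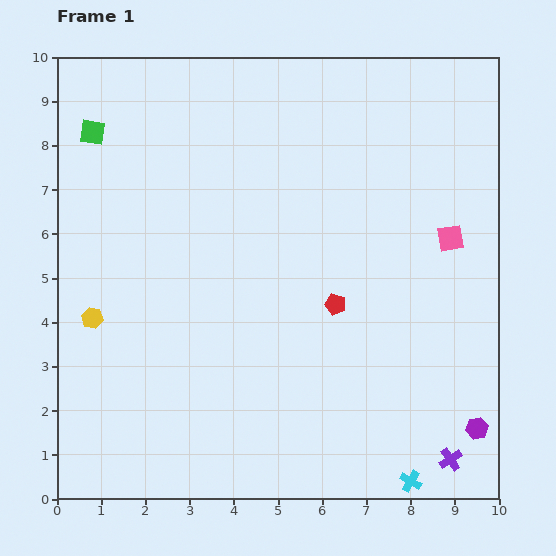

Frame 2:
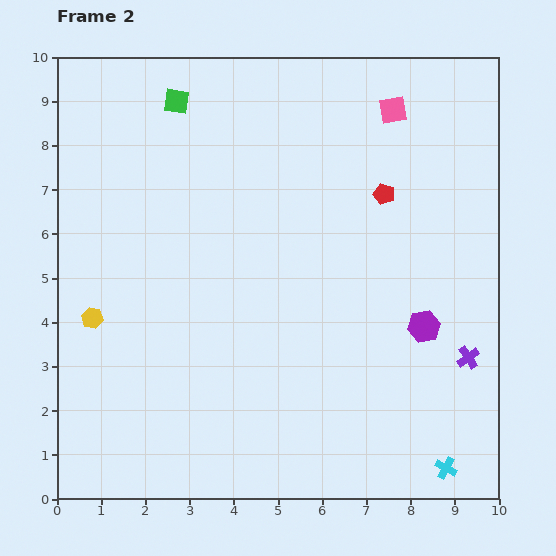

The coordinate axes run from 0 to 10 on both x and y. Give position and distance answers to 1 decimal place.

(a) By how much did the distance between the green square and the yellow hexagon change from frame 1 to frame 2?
+1.1

Distance in frame 1: 4.2. Distance in frame 2: 5.3.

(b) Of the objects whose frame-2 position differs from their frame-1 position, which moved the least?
the cyan cross

(moved 0.9)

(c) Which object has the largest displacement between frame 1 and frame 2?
the pink square

(moved 3.2; next 2.7)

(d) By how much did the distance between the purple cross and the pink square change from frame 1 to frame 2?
+0.9

Distance in frame 1: 5.0. Distance in frame 2: 5.9.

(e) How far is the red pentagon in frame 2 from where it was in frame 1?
2.7

The red pentagon moved from (6.3, 4.4) to (7.4, 6.9), a distance of √(1.1² + 2.5²) ≈ 2.7.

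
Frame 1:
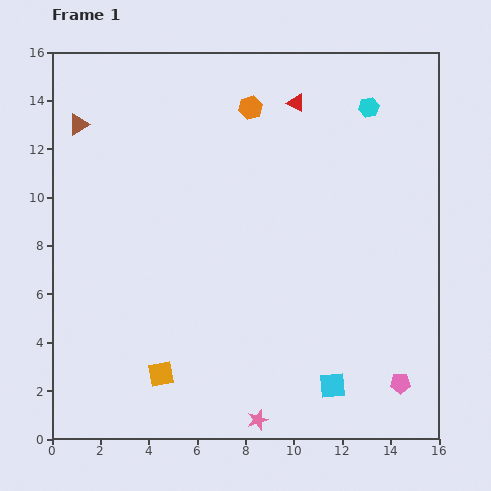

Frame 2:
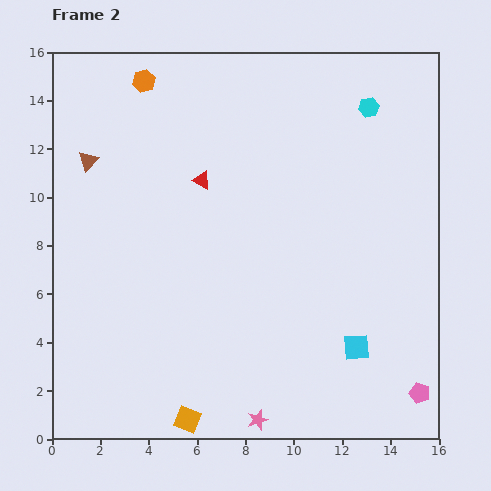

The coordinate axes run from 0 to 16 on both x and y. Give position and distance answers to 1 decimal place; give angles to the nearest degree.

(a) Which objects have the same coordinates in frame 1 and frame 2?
the pink star, the cyan hexagon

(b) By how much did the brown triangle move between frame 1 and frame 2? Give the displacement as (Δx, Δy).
(0.4, -1.5)

The brown triangle was at (1.1, 13.0) in frame 1 and (1.5, 11.5) in frame 2.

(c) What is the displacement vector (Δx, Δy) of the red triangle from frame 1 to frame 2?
(-3.9, -3.2)

The red triangle was at (10.1, 13.9) in frame 1 and (6.2, 10.7) in frame 2.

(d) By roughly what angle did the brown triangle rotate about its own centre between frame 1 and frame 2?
19° counter-clockwise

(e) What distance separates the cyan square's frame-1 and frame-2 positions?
1.9

The cyan square moved from (11.6, 2.2) to (12.6, 3.8), a distance of √(1.0² + 1.6²) ≈ 1.9.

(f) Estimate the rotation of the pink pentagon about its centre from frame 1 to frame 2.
18° clockwise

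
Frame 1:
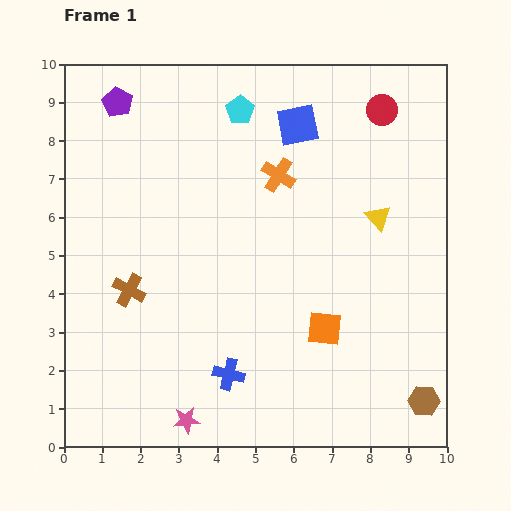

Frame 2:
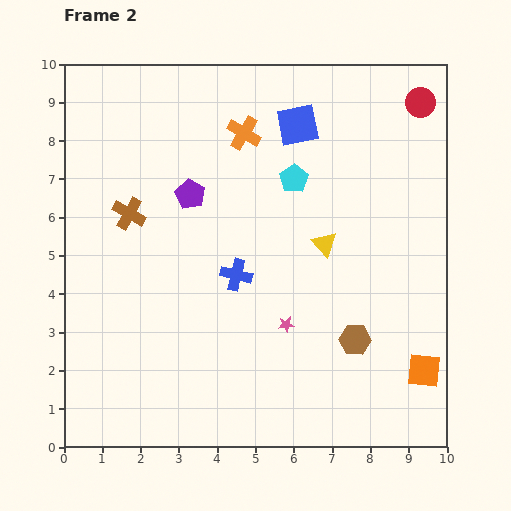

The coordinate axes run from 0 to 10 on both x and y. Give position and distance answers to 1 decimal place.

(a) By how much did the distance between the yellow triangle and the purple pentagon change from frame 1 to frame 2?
-3.7

Distance in frame 1: 7.4. Distance in frame 2: 3.7.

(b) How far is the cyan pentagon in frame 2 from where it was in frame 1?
2.3

The cyan pentagon moved from (4.6, 8.8) to (6.0, 7.0), a distance of √(1.4² + 1.8²) ≈ 2.3.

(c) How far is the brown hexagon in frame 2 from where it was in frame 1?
2.4

The brown hexagon moved from (9.4, 1.2) to (7.6, 2.8), a distance of √(1.8² + 1.6²) ≈ 2.4.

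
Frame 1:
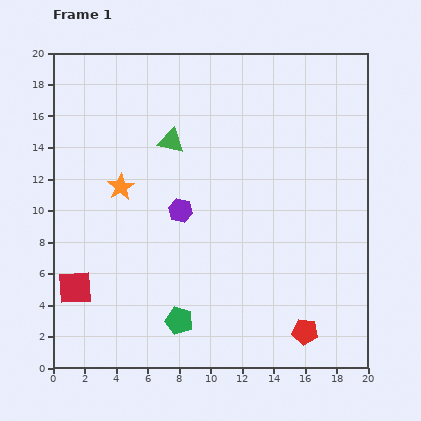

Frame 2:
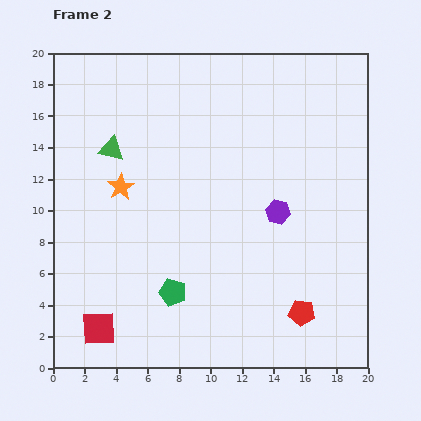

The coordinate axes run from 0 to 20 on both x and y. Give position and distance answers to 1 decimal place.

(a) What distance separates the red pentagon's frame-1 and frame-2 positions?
1.2

The red pentagon moved from (16.0, 2.3) to (15.8, 3.5), a distance of √(0.2² + 1.2²) ≈ 1.2.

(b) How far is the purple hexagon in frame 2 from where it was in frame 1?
6.2

The purple hexagon moved from (8.1, 10.0) to (14.3, 9.9), a distance of √(6.2² + 0.1²) ≈ 6.2.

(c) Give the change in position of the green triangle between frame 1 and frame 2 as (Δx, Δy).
(-3.8, -0.5)

The green triangle was at (7.5, 14.4) in frame 1 and (3.7, 13.9) in frame 2.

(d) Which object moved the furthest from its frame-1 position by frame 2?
the purple hexagon

(moved 6.2; next 3.8)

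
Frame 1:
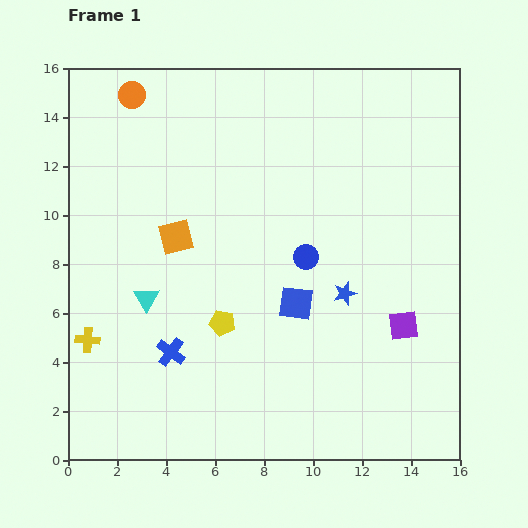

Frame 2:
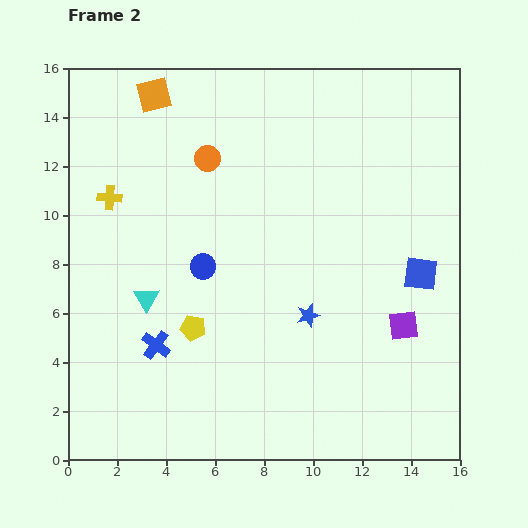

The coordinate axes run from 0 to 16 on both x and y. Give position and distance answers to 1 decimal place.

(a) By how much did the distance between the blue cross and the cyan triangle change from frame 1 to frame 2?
-0.5

Distance in frame 1: 2.4. Distance in frame 2: 1.9.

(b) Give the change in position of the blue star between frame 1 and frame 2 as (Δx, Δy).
(-1.5, -0.9)

The blue star was at (11.3, 6.8) in frame 1 and (9.8, 5.9) in frame 2.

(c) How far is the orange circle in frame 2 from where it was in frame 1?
4.0

The orange circle moved from (2.6, 14.9) to (5.7, 12.3), a distance of √(3.1² + 2.6²) ≈ 4.0.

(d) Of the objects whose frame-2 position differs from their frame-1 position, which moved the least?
the blue cross

(moved 0.7)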